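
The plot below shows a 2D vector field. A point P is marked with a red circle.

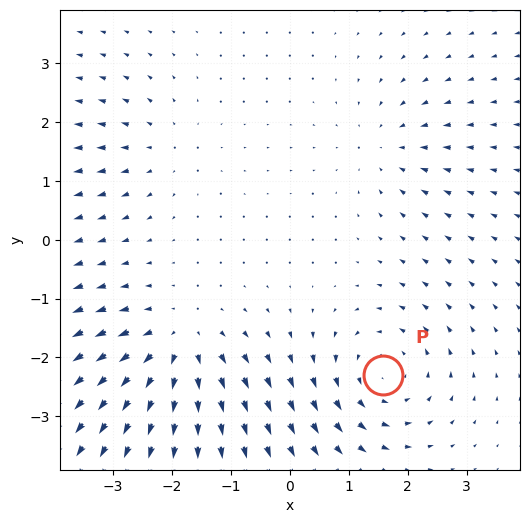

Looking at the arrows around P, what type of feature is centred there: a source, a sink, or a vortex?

At P (1.6, -2.3) the arrows circulate counterclockwise. Divergence ≈0, curl about +4 — near-zero divergence with nonzero curl is a vortex.

vortex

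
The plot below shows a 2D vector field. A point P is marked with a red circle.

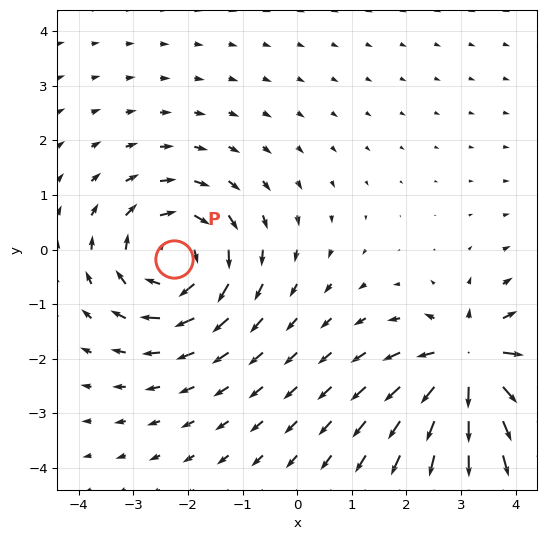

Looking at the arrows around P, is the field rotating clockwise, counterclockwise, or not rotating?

clockwise

Near P at (-2.3, -0.2) the arrows circulate clockwise. The curl (z-component) there is about -5; negative curl means clockwise rotation.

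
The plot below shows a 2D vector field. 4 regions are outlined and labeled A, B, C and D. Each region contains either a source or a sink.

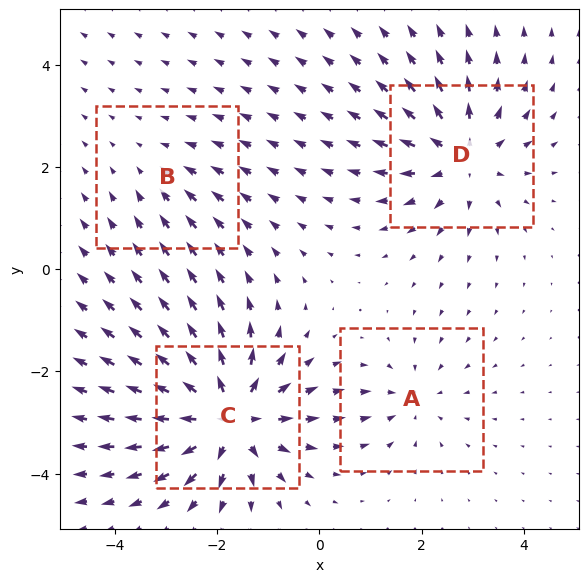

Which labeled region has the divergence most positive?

Divergence at each region's feature centre — A: about -3, B: about -2, C: about +8, D: about +6. Region C is most positive.

C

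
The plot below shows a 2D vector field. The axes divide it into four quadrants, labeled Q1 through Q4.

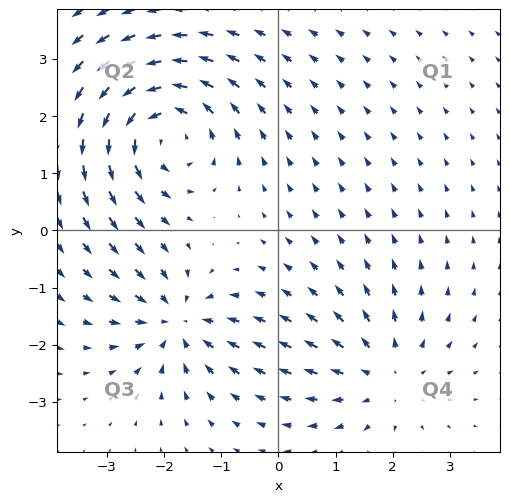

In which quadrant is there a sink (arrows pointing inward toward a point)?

The sink sits at approximately (-1.8, -1.6), which lies in quadrant Q3. The divergence there is about -4, negative as expected for a sink.

Q3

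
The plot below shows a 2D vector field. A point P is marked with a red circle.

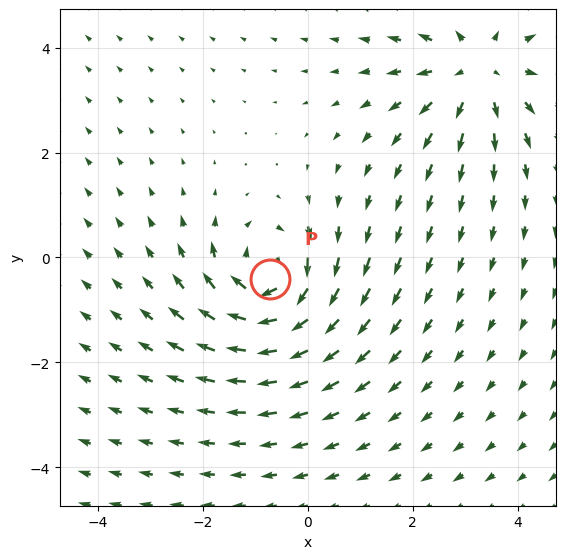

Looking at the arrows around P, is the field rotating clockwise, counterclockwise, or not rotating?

Near P at (-0.7, -0.4) the arrows circulate clockwise. The curl (z-component) there is about -5; negative curl means clockwise rotation.

clockwise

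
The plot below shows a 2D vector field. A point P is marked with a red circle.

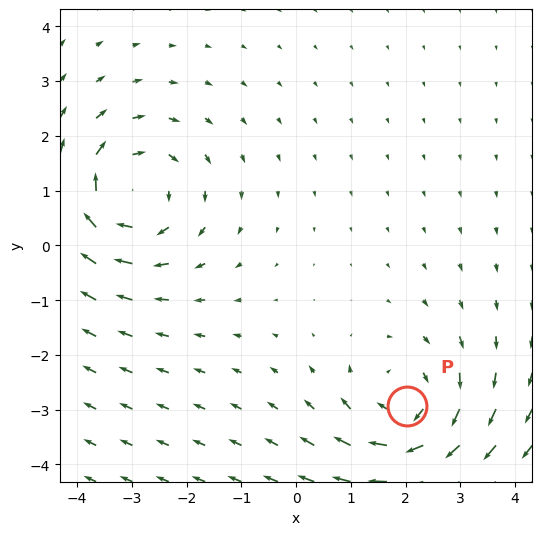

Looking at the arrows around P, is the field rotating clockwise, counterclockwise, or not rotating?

Near P at (2.0, -2.9) the arrows circulate clockwise. The curl (z-component) there is about -4; negative curl means clockwise rotation.

clockwise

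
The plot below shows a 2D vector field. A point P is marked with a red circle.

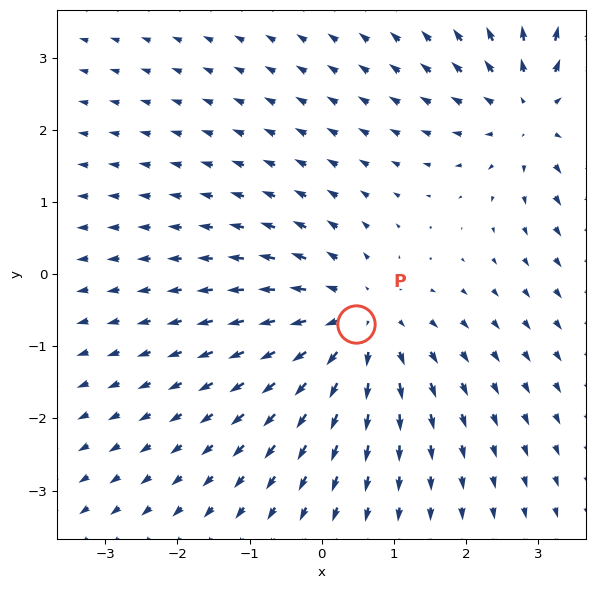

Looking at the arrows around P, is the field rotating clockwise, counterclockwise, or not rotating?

not rotating

Near P at (0.5, -0.7) the arrows show no circulation. The curl there is ≈0.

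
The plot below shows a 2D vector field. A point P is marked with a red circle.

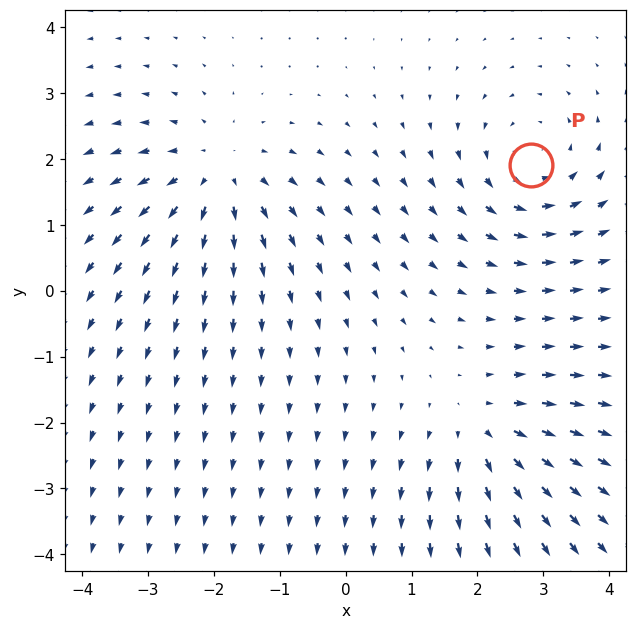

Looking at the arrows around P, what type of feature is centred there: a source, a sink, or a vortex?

At P (2.8, 1.9) the arrows circulate counterclockwise. Divergence ≈0, curl about +3 — near-zero divergence with nonzero curl is a vortex.

vortex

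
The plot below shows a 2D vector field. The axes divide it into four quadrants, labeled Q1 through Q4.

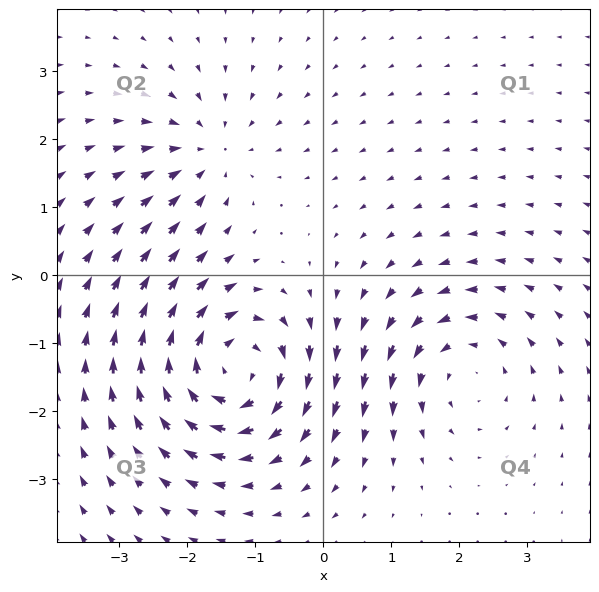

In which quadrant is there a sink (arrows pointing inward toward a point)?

The sink sits at approximately (-1.7, 1.8), which lies in quadrant Q2. The divergence there is about -3, negative as expected for a sink.

Q2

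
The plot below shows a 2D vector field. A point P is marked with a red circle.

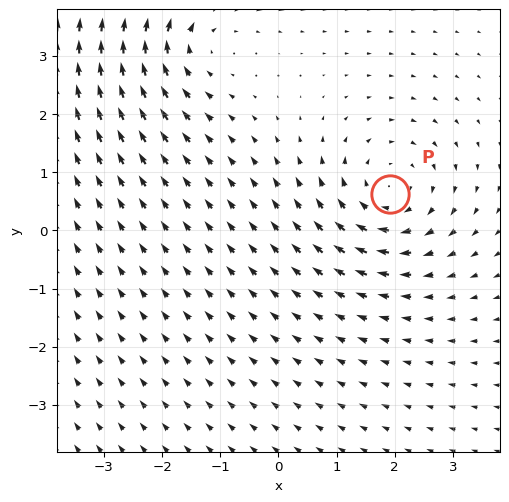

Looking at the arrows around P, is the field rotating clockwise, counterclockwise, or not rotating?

clockwise

Near P at (1.9, 0.6) the arrows circulate clockwise. The curl (z-component) there is about -4; negative curl means clockwise rotation.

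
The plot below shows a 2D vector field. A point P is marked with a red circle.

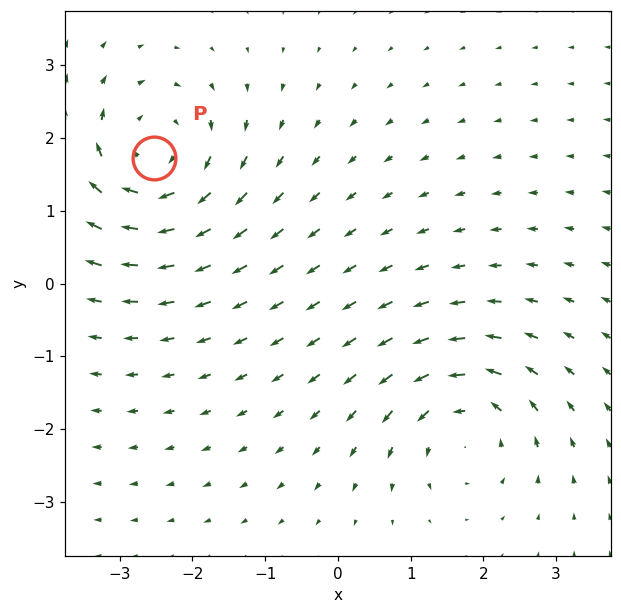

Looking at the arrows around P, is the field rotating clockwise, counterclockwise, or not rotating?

Near P at (-2.5, 1.7) the arrows circulate clockwise. The curl (z-component) there is about -5; negative curl means clockwise rotation.

clockwise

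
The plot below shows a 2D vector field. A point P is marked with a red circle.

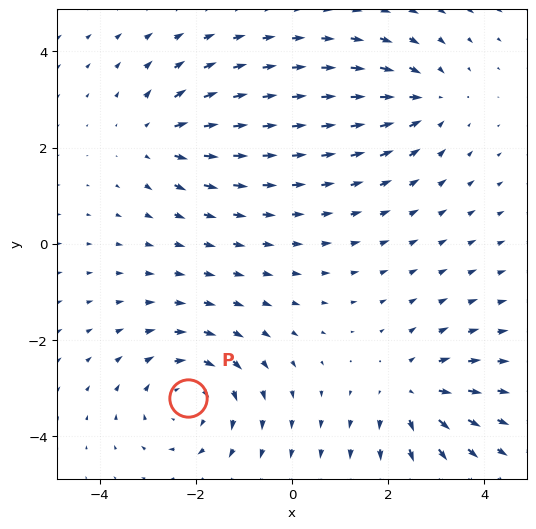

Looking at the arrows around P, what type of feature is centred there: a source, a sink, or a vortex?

At P (-2.2, -3.2) the arrows circulate clockwise. Divergence ≈0, curl about -4 — near-zero divergence with nonzero curl is a vortex.

vortex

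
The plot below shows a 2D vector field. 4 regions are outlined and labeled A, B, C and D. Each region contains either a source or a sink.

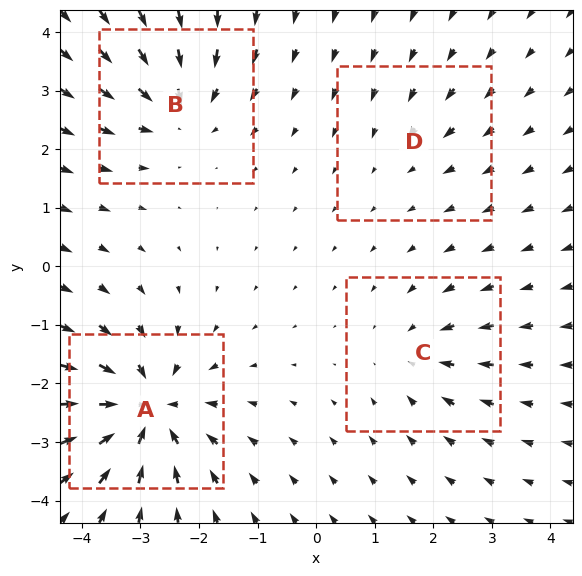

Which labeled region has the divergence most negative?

A

Divergence at each region's feature centre — A: about -8, B: about -5, C: about -4, D: about -2. Region A is most negative.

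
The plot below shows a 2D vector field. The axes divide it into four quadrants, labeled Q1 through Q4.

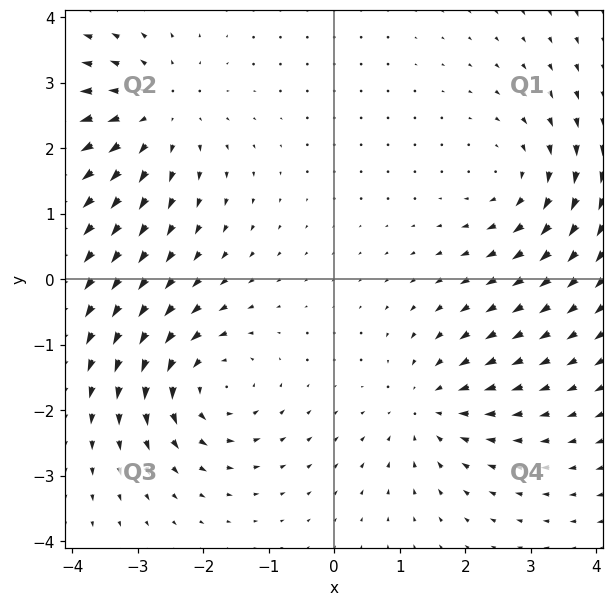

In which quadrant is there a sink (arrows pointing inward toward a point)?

Q4

The sink sits at approximately (1.4, -1.9), which lies in quadrant Q4. The divergence there is about -3, negative as expected for a sink.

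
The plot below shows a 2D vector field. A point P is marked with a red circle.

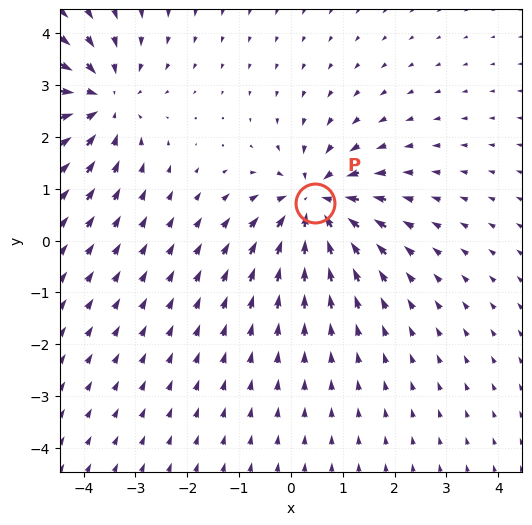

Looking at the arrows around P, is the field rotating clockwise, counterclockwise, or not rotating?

Near P at (0.5, 0.7) the arrows show no circulation. The curl there is ≈0.

not rotating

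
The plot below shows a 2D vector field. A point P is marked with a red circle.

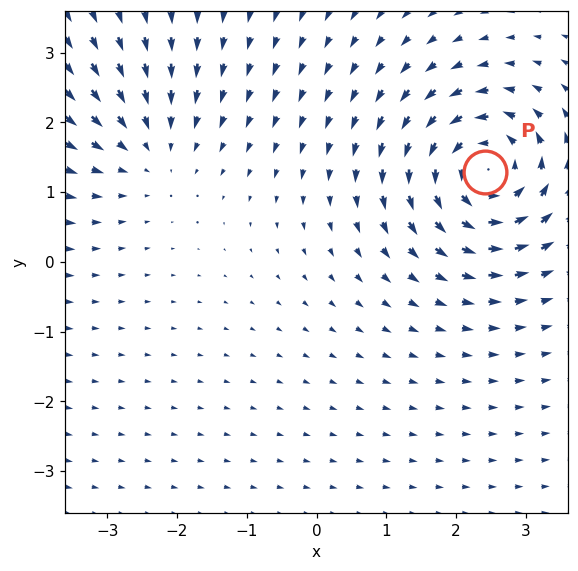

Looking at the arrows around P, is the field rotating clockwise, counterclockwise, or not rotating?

Near P at (2.4, 1.3) the arrows circulate counterclockwise. The curl (z-component) there is about +6; positive curl means counterclockwise rotation.

counterclockwise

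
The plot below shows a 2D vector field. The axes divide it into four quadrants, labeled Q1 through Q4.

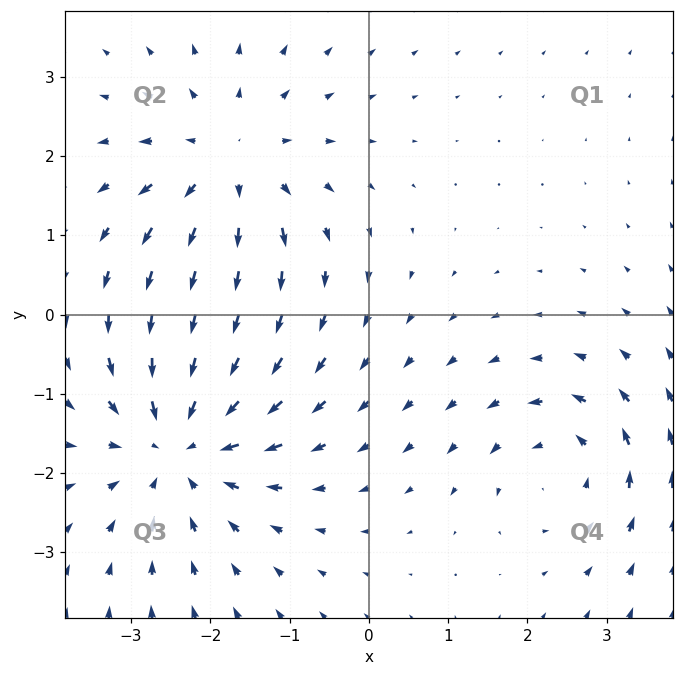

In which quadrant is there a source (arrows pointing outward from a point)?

Q2

The source sits at approximately (-1.8, 1.9), which lies in quadrant Q2. The divergence there is about +3, positive as expected for a source.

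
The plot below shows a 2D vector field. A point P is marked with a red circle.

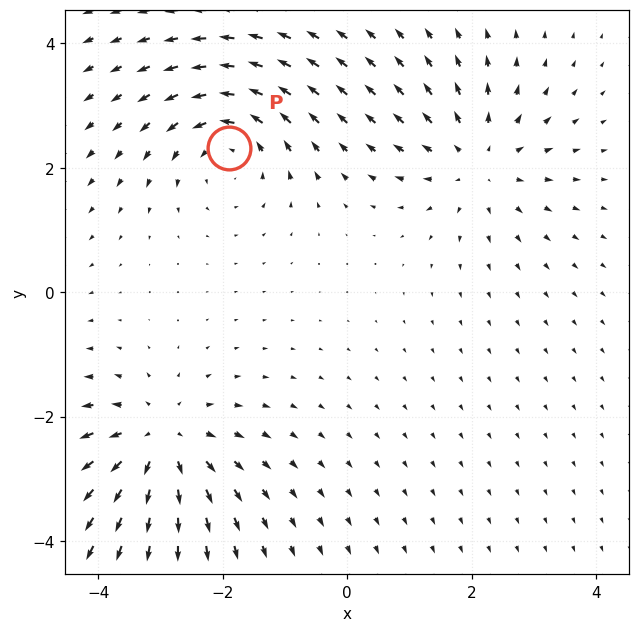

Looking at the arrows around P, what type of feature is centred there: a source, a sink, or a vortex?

vortex

At P (-1.9, 2.3) the arrows circulate counterclockwise. Divergence ≈0, curl about +3 — near-zero divergence with nonzero curl is a vortex.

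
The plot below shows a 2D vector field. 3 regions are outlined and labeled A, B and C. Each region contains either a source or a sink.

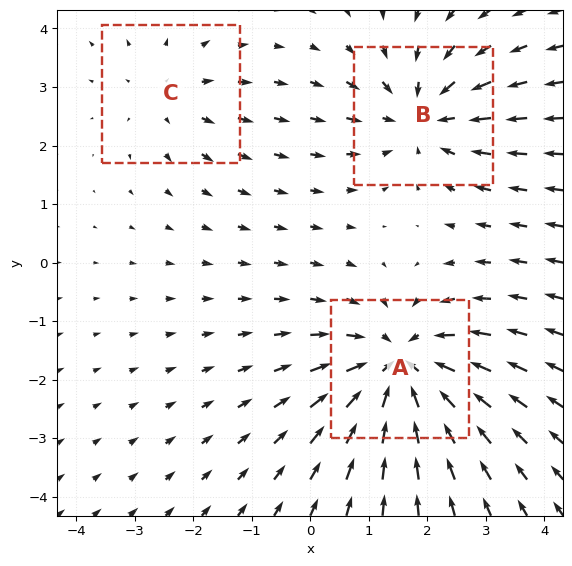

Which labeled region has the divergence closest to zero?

C

Divergence at each region's feature centre — A: about -4, B: about -3, C: about +2. Region C is closest to zero.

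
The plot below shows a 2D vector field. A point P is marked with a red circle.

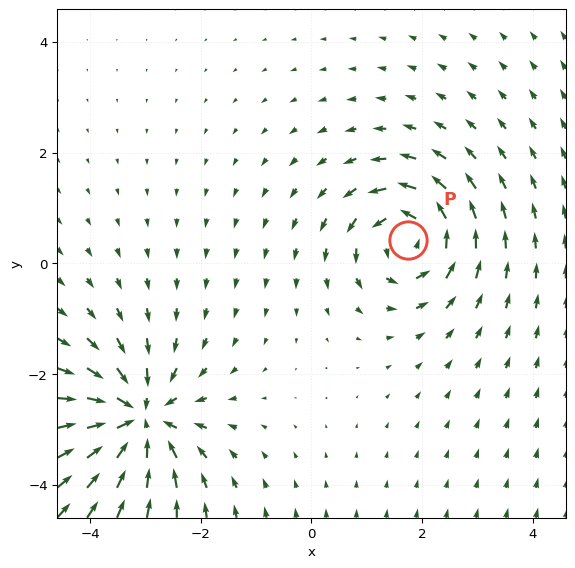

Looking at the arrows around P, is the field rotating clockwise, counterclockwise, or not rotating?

Near P at (1.7, 0.4) the arrows circulate counterclockwise. The curl (z-component) there is about +5; positive curl means counterclockwise rotation.

counterclockwise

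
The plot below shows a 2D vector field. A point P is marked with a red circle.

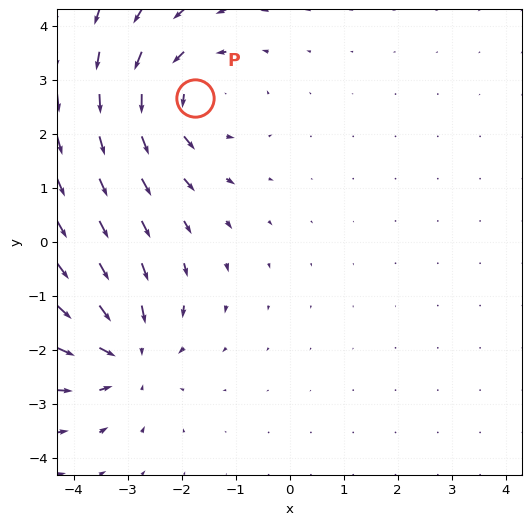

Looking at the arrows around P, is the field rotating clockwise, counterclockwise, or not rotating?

counterclockwise

Near P at (-1.8, 2.7) the arrows circulate counterclockwise. The curl (z-component) there is about +3; positive curl means counterclockwise rotation.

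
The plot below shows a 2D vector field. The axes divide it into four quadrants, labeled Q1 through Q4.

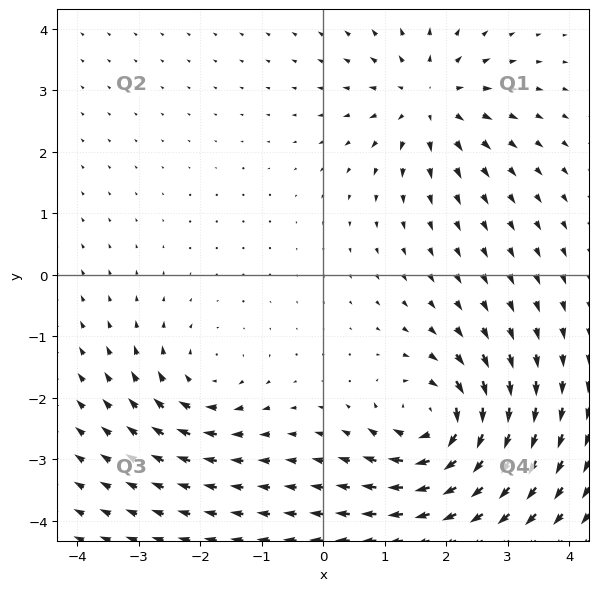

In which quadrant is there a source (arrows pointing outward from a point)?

Q1

The source sits at approximately (1.7, 2.8), which lies in quadrant Q1. The divergence there is about +4, positive as expected for a source.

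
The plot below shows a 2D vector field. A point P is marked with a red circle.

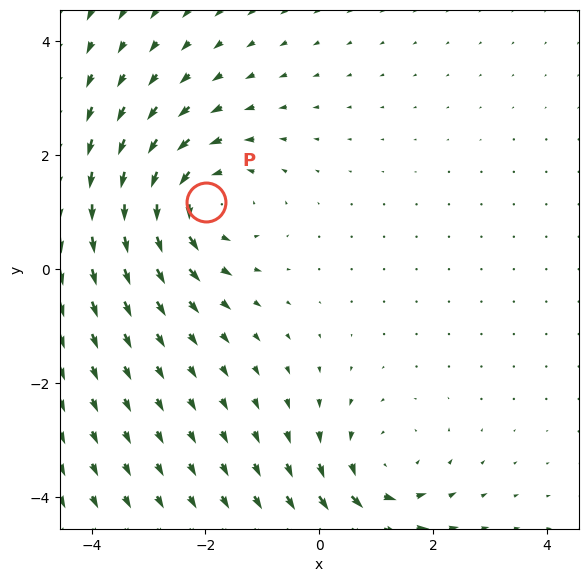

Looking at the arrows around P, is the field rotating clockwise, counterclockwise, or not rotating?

counterclockwise

Near P at (-2.0, 1.2) the arrows circulate counterclockwise. The curl (z-component) there is about +3; positive curl means counterclockwise rotation.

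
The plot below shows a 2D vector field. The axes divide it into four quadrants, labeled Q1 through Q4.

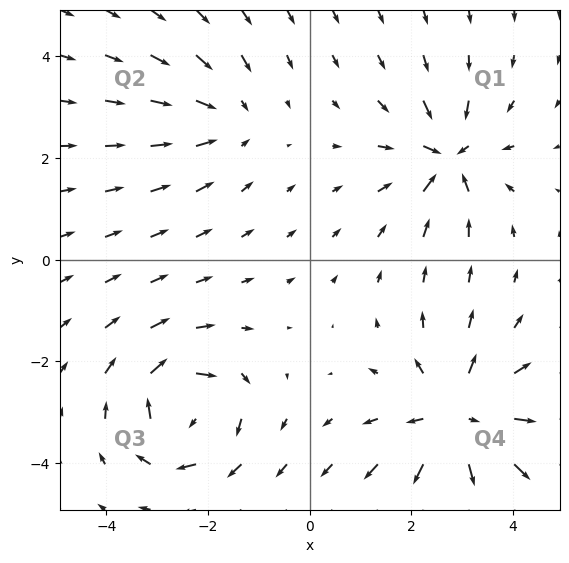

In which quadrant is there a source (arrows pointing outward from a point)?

The source sits at approximately (2.9, -3.1), which lies in quadrant Q4. The divergence there is about +4, positive as expected for a source.

Q4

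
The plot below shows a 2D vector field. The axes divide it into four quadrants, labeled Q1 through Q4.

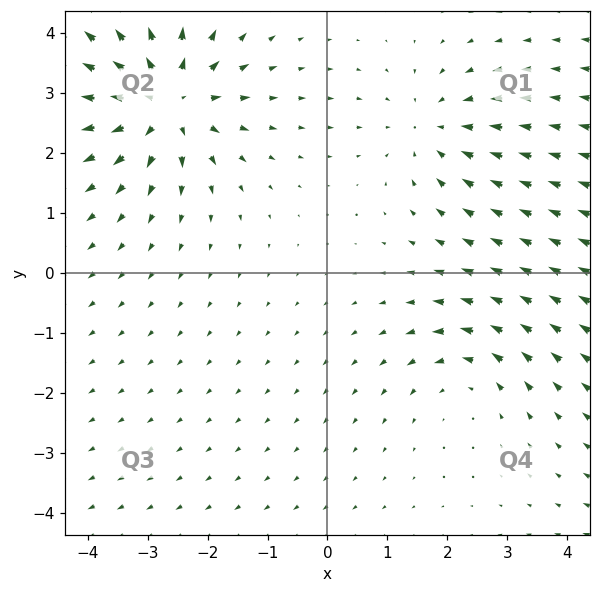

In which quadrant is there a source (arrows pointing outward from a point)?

The source sits at approximately (-2.7, 2.9), which lies in quadrant Q2. The divergence there is about +5, positive as expected for a source.

Q2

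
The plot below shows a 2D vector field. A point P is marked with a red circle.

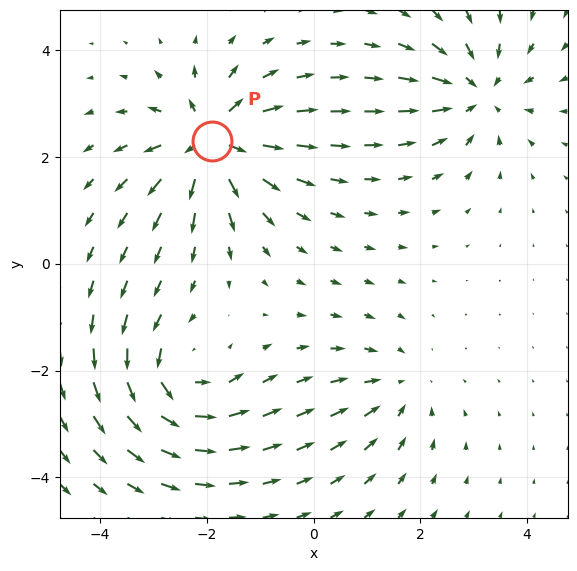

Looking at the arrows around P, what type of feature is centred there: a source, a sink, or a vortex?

source

At P (-1.9, 2.3) the arrows spread outward. Divergence about +7, curl ≈0 — positive divergence with near-zero curl is a source.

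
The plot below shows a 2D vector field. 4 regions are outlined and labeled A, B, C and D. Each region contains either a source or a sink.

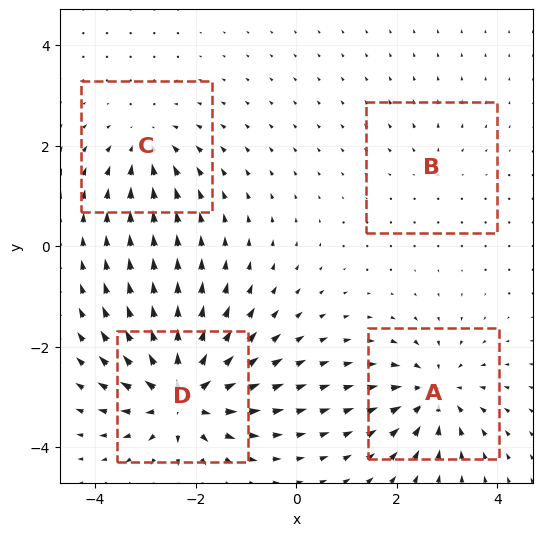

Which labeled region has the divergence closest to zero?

B

Divergence at each region's feature centre — A: about -6, B: about +2, C: about -4, D: about +8. Region B is closest to zero.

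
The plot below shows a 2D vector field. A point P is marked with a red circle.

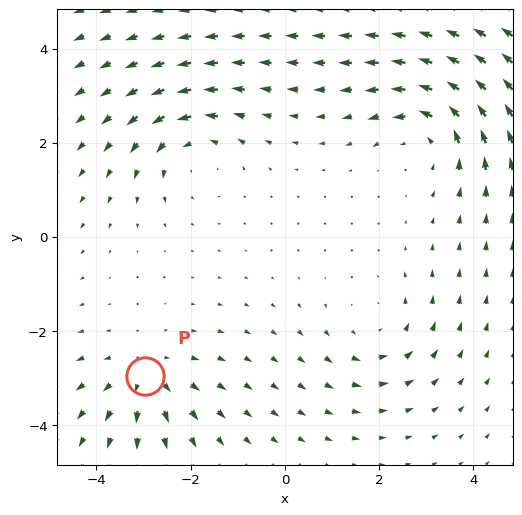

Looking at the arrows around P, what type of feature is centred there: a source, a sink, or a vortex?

source

At P (-3.0, -2.9) the arrows spread outward. Divergence about +3, curl ≈0 — positive divergence with near-zero curl is a source.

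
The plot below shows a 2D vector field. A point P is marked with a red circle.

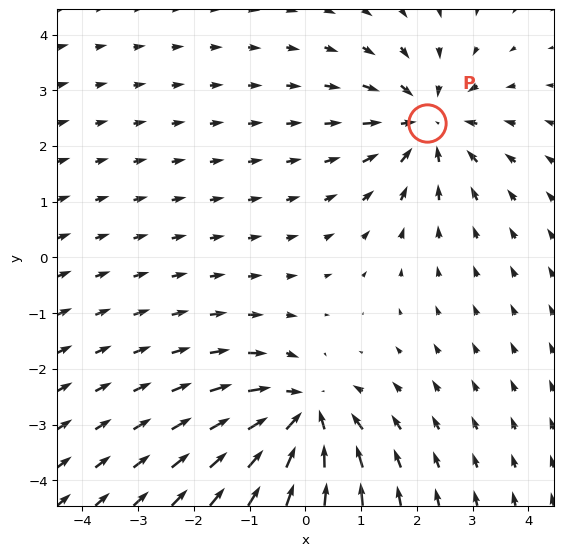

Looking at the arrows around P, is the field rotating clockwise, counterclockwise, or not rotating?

Near P at (2.2, 2.4) the arrows show no circulation. The curl there is ≈0.

not rotating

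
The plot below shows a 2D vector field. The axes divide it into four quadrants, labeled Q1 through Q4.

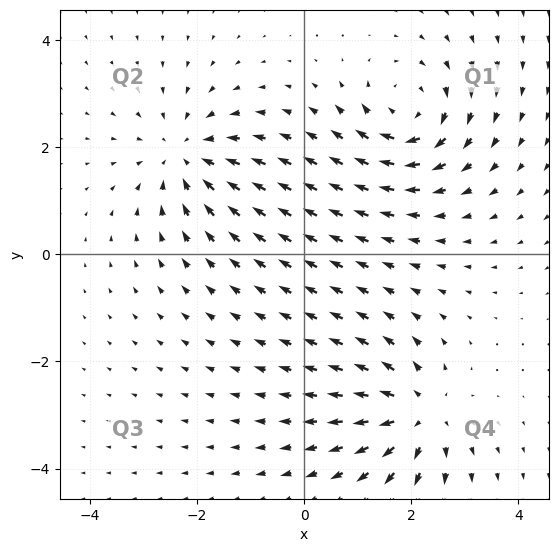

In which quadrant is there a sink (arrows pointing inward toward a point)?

The sink sits at approximately (-2.2, 1.8), which lies in quadrant Q2. The divergence there is about -5, negative as expected for a sink.

Q2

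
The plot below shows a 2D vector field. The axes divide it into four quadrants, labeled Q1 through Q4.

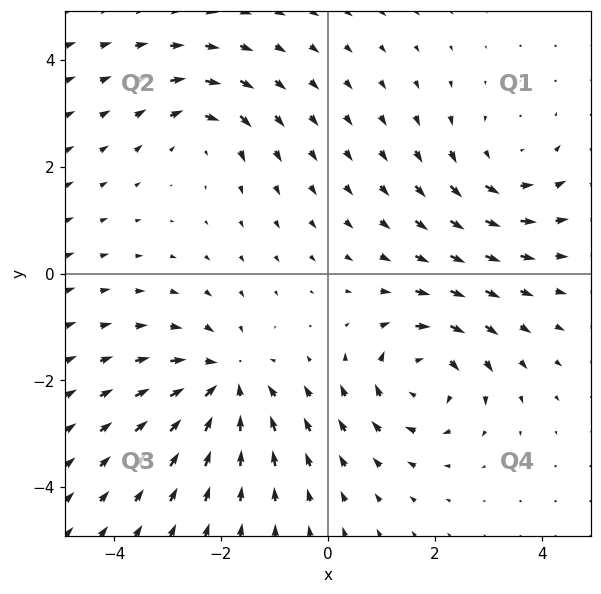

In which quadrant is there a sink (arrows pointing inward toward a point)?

The sink sits at approximately (-1.9, -2.0), which lies in quadrant Q3. The divergence there is about -5, negative as expected for a sink.

Q3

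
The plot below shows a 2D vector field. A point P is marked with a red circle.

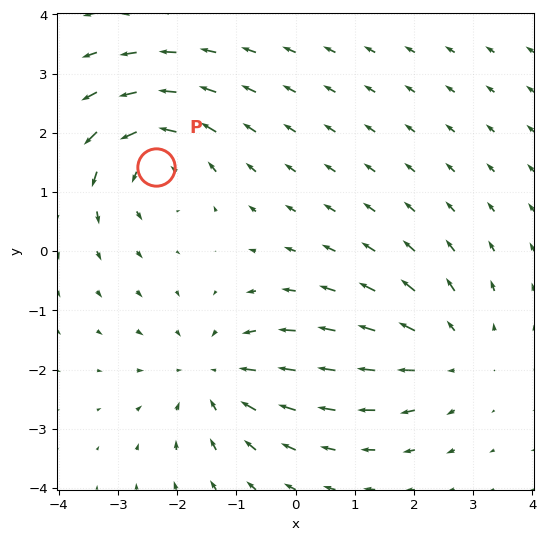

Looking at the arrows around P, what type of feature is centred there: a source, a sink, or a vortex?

At P (-2.4, 1.4) the arrows circulate counterclockwise. Divergence ≈0, curl about +5 — near-zero divergence with nonzero curl is a vortex.

vortex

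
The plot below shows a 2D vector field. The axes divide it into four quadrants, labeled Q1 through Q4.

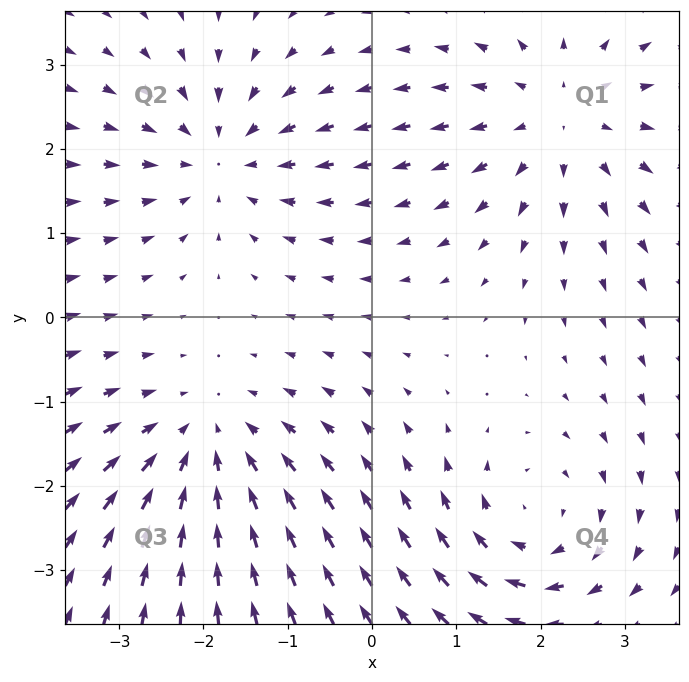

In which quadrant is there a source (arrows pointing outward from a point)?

Q1

The source sits at approximately (2.2, 2.4), which lies in quadrant Q1. The divergence there is about +4, positive as expected for a source.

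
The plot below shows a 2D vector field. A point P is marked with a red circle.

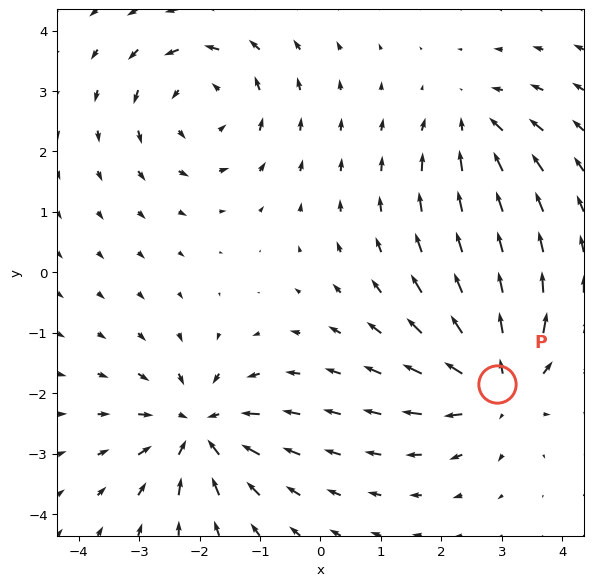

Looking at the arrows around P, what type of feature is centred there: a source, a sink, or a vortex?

At P (2.9, -1.8) the arrows spread outward. Divergence about +6, curl ≈0 — positive divergence with near-zero curl is a source.

source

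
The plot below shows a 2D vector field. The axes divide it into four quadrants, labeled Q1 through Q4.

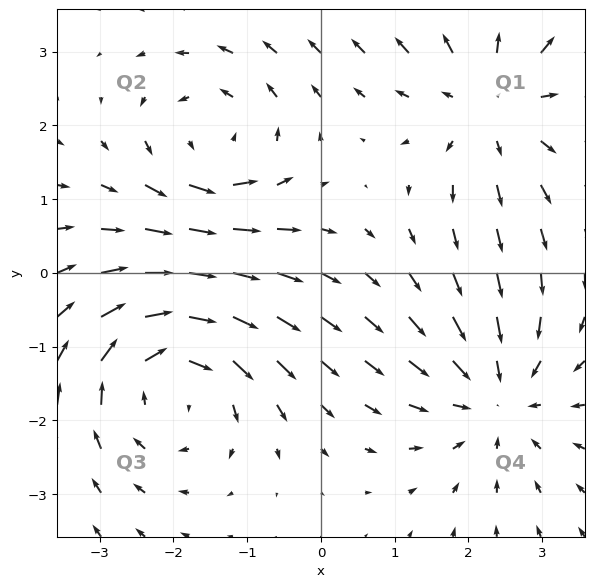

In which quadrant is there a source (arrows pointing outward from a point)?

Q1

The source sits at approximately (2.3, 2.3), which lies in quadrant Q1. The divergence there is about +3, positive as expected for a source.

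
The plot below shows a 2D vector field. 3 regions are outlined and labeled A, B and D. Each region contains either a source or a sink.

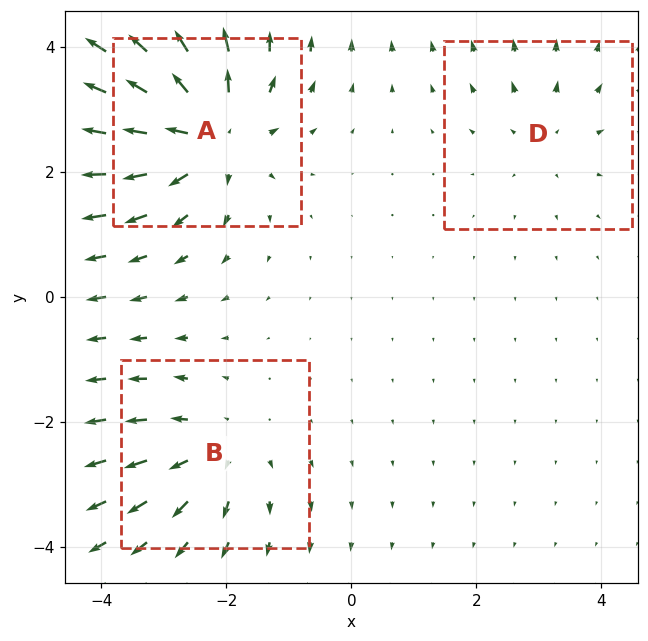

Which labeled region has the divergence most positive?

Divergence at each region's feature centre — A: about +5, B: about +3, D: about +2. Region A is most positive.

A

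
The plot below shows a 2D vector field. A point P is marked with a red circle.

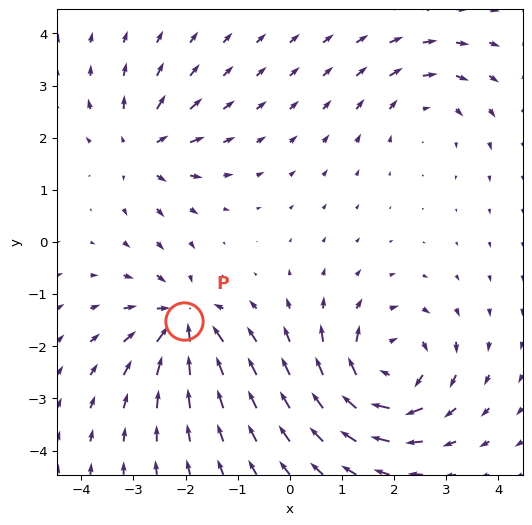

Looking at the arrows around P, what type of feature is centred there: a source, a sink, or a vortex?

At P (-2.0, -1.5) the arrows converge inward. Divergence about -5, curl ≈0 — negative divergence with near-zero curl is a sink.

sink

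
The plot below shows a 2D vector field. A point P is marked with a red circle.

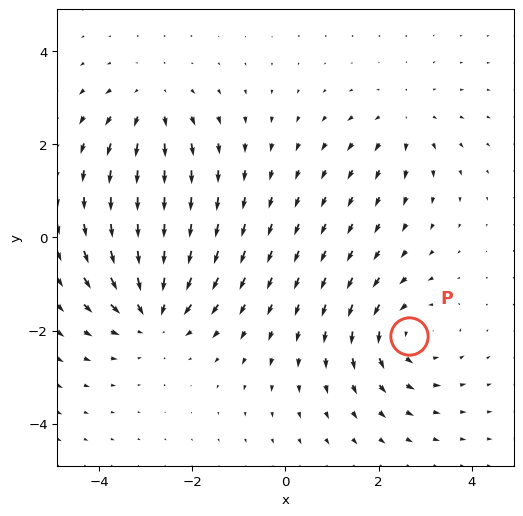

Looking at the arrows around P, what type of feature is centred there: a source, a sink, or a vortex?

vortex

At P (2.6, -2.1) the arrows circulate counterclockwise. Divergence ≈0, curl about +4 — near-zero divergence with nonzero curl is a vortex.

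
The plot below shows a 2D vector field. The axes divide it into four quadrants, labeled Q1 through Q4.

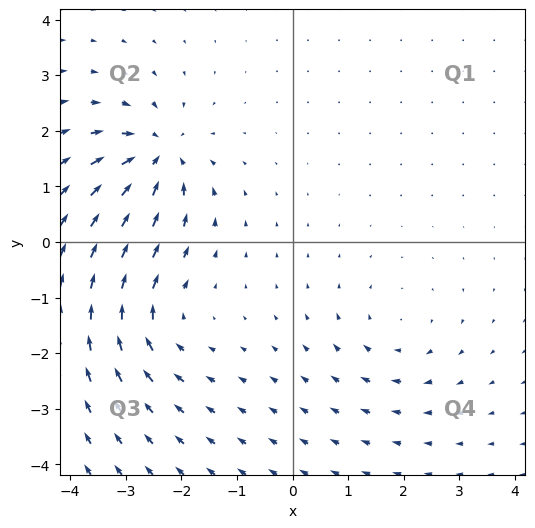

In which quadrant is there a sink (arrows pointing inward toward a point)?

The sink sits at approximately (-2.4, 1.6), which lies in quadrant Q2. The divergence there is about -7, negative as expected for a sink.

Q2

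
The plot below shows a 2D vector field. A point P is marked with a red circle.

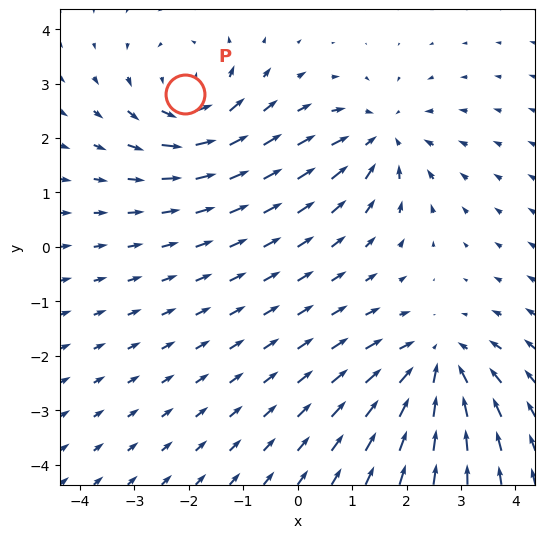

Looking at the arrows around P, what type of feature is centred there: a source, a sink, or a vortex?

vortex

At P (-2.1, 2.8) the arrows circulate counterclockwise. Divergence ≈0, curl about +4 — near-zero divergence with nonzero curl is a vortex.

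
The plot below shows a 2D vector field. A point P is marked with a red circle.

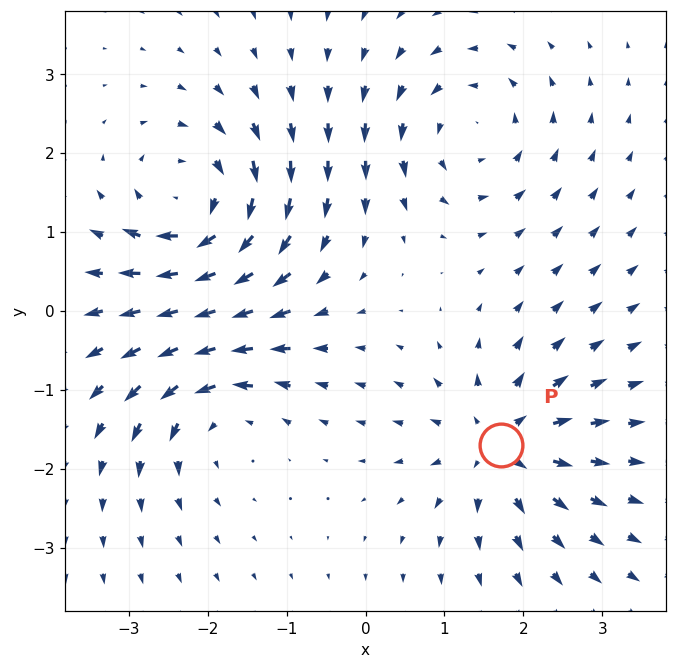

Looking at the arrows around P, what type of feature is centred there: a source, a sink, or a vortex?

At P (1.7, -1.7) the arrows spread outward. Divergence about +4, curl ≈0 — positive divergence with near-zero curl is a source.

source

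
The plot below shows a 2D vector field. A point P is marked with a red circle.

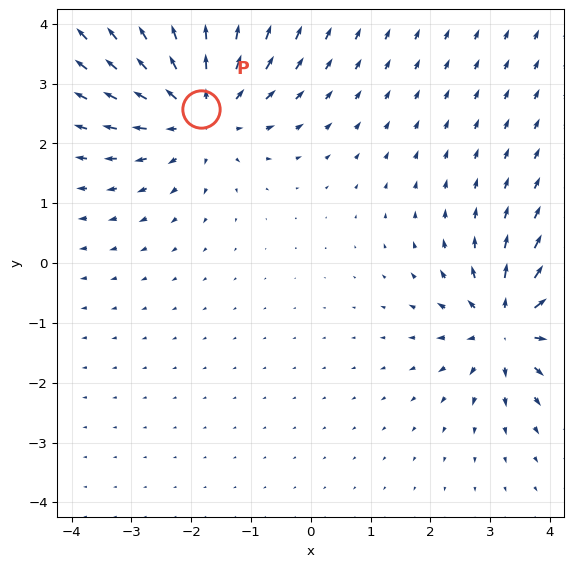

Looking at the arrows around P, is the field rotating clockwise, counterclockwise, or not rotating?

not rotating

Near P at (-1.8, 2.6) the arrows show no circulation. The curl there is ≈0.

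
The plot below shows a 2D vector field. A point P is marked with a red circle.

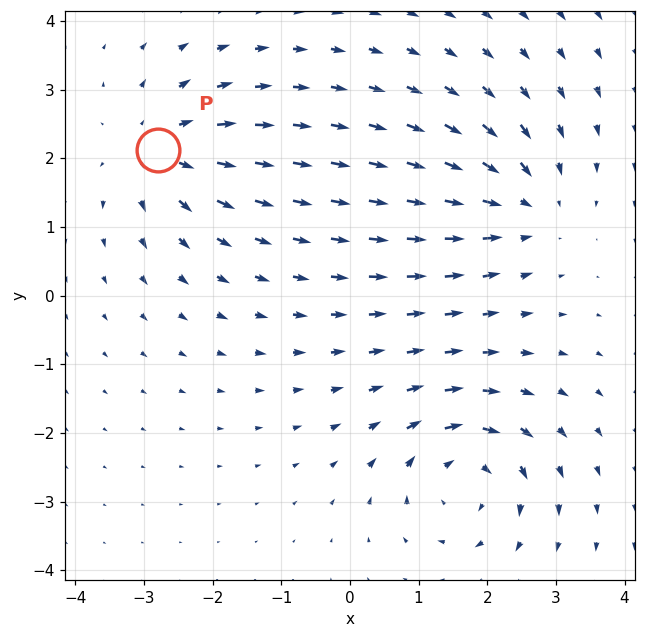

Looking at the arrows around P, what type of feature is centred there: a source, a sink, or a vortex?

source

At P (-2.8, 2.1) the arrows spread outward. Divergence about +4, curl ≈0 — positive divergence with near-zero curl is a source.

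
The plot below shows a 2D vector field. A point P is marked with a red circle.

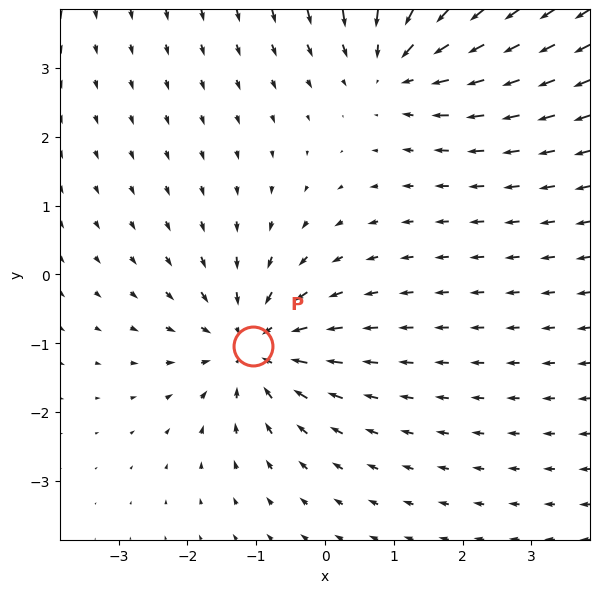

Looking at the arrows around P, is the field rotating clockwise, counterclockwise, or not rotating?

Near P at (-1.0, -1.0) the arrows show no circulation. The curl there is ≈0.

not rotating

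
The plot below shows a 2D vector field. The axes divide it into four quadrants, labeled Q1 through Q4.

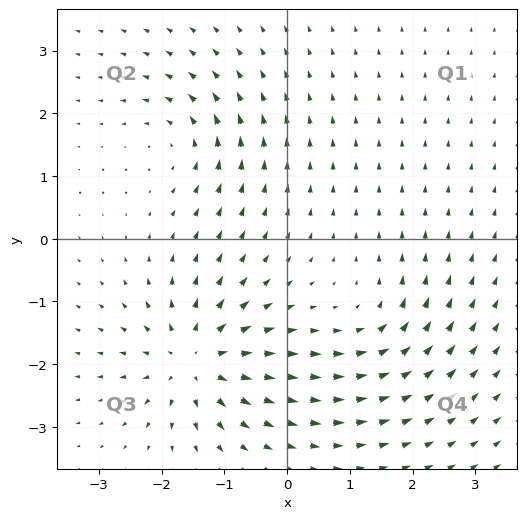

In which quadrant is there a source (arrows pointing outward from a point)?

The source sits at approximately (-1.5, -1.9), which lies in quadrant Q3. The divergence there is about +6, positive as expected for a source.

Q3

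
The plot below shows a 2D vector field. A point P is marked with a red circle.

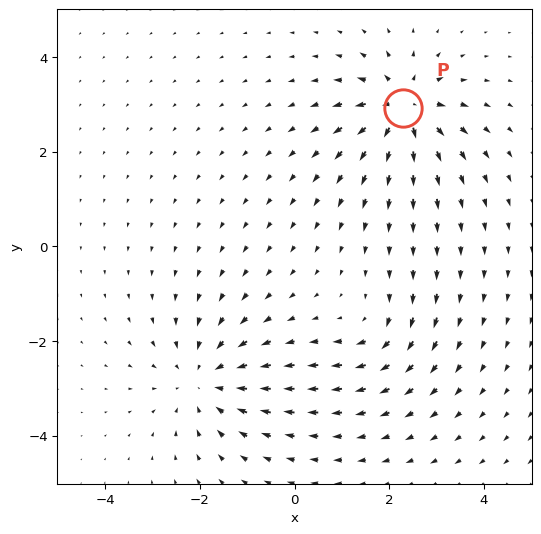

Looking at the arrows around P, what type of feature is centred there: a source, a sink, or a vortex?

At P (2.3, 2.9) the arrows spread outward. Divergence about +7, curl ≈0 — positive divergence with near-zero curl is a source.

source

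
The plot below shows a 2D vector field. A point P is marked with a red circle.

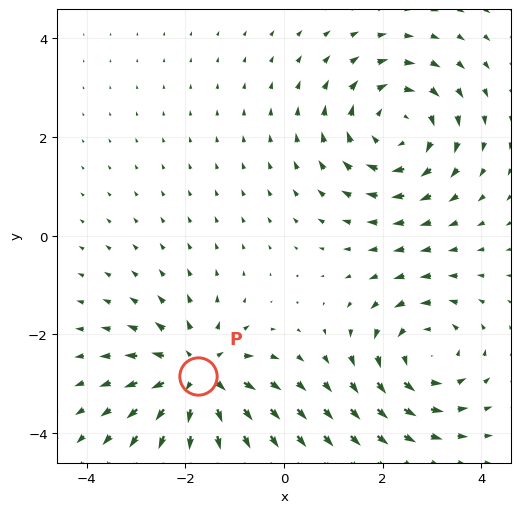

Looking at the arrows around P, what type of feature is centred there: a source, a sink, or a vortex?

source

At P (-1.7, -2.8) the arrows spread outward. Divergence about +4, curl ≈0 — positive divergence with near-zero curl is a source.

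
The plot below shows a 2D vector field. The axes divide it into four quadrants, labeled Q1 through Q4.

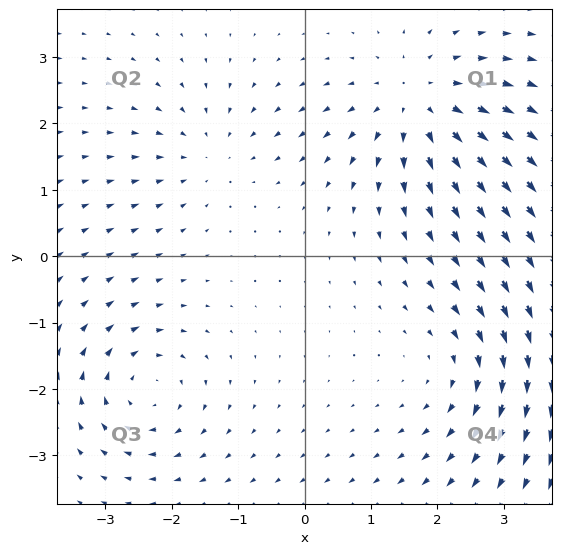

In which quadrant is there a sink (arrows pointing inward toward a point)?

The sink sits at approximately (-1.4, 1.6), which lies in quadrant Q2. The divergence there is about -3, negative as expected for a sink.

Q2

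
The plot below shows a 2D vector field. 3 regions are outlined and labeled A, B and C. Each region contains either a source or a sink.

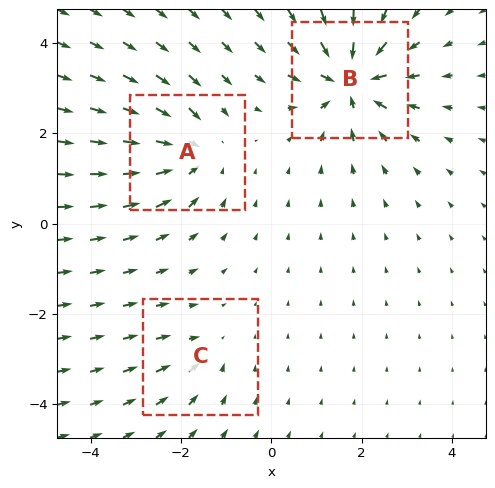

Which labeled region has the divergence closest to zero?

C

Divergence at each region's feature centre — A: about -4, B: about -5, C: about -2. Region C is closest to zero.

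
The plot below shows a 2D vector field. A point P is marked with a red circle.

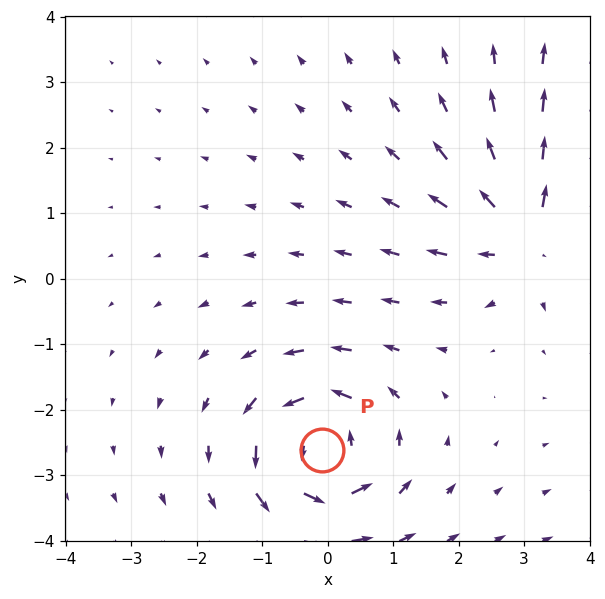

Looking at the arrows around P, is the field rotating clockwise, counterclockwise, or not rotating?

Near P at (-0.1, -2.6) the arrows circulate counterclockwise. The curl (z-component) there is about +6; positive curl means counterclockwise rotation.

counterclockwise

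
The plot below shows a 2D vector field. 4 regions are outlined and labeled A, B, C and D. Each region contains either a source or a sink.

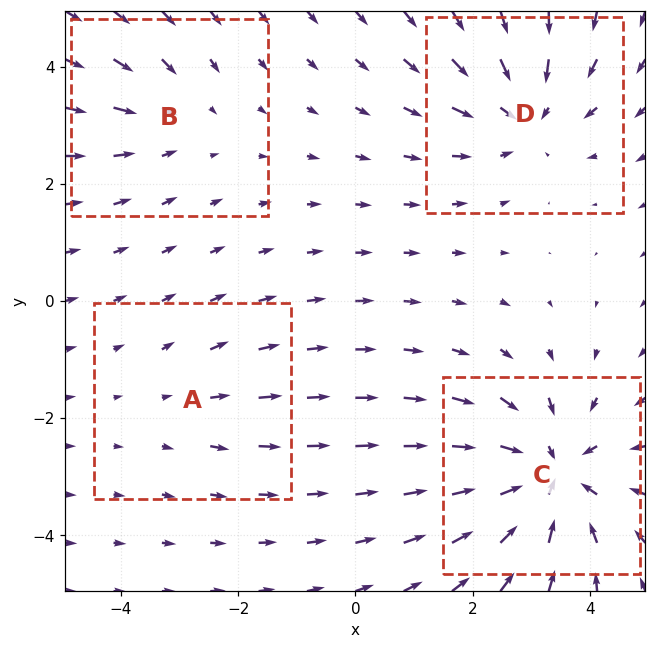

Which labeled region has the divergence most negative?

C

Divergence at each region's feature centre — A: about +2, B: about -3, C: about -6, D: about -5. Region C is most negative.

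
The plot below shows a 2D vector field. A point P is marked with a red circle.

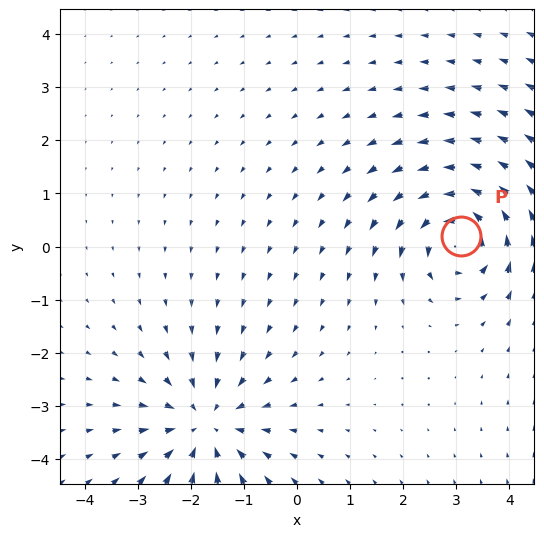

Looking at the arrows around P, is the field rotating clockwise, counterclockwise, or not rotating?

counterclockwise

Near P at (3.1, 0.2) the arrows circulate counterclockwise. The curl (z-component) there is about +5; positive curl means counterclockwise rotation.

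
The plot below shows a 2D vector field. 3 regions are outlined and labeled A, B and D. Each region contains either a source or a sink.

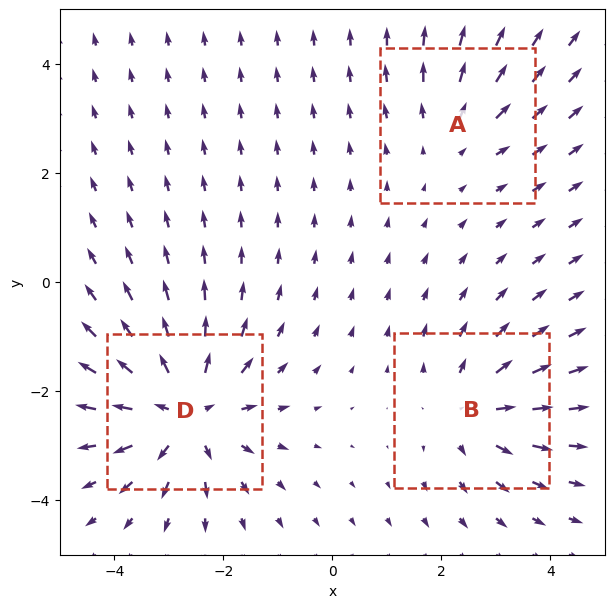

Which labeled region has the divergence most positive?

D

Divergence at each region's feature centre — A: about +2, B: about +3, D: about +5. Region D is most positive.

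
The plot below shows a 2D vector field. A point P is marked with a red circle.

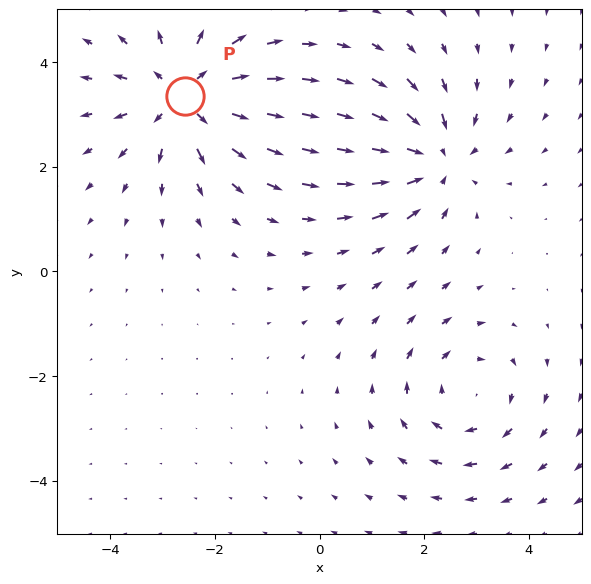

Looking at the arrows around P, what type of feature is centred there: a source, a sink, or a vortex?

At P (-2.6, 3.3) the arrows spread outward. Divergence about +5, curl ≈0 — positive divergence with near-zero curl is a source.

source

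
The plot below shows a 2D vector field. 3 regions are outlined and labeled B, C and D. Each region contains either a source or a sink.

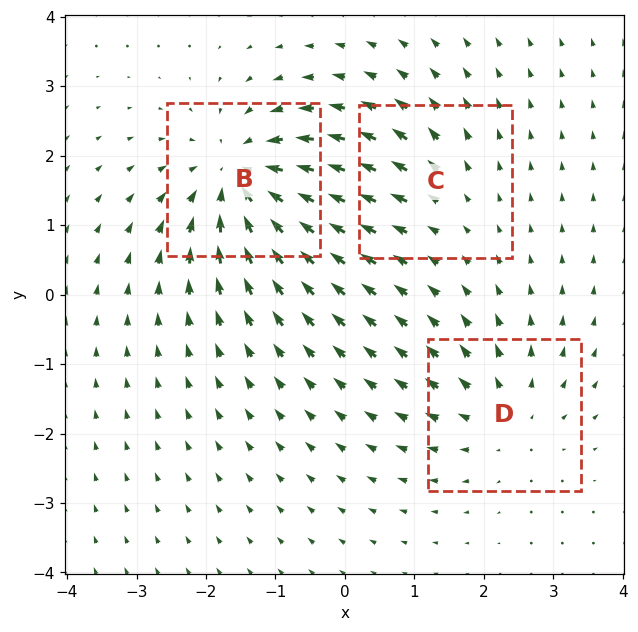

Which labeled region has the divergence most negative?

Divergence at each region's feature centre — B: about -5, C: about +2, D: about +3. Region B is most negative.

B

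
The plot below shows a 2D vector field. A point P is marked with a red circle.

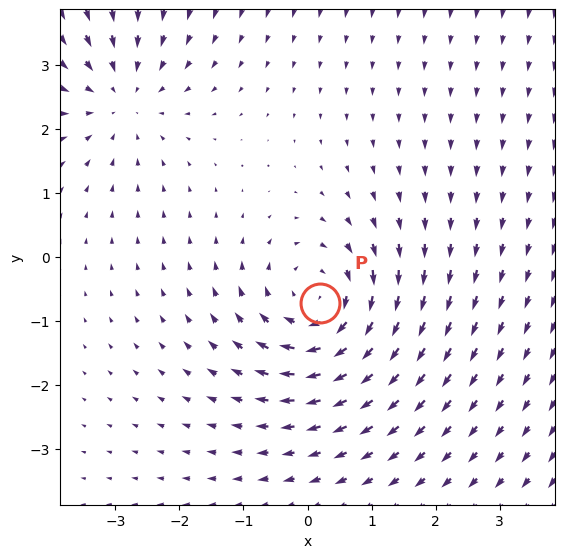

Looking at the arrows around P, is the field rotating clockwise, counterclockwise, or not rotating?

Near P at (0.2, -0.7) the arrows circulate clockwise. The curl (z-component) there is about -4; negative curl means clockwise rotation.

clockwise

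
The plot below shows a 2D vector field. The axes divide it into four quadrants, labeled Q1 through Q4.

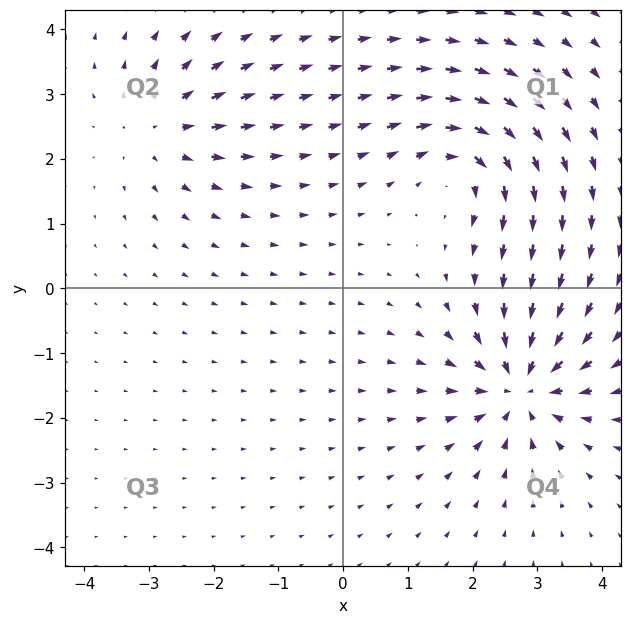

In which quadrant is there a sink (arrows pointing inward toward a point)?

The sink sits at approximately (2.7, -1.5), which lies in quadrant Q4. The divergence there is about -6, negative as expected for a sink.

Q4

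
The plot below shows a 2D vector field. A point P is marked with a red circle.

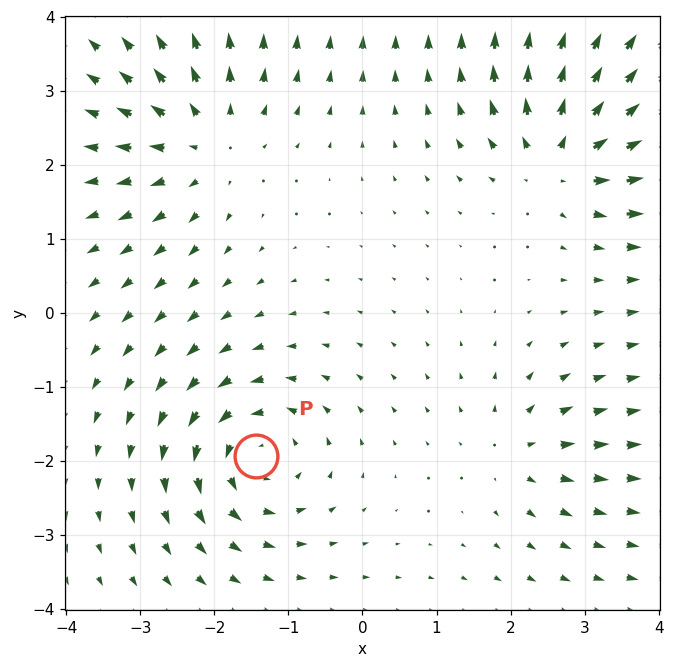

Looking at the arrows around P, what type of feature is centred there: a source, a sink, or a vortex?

At P (-1.4, -1.9) the arrows circulate counterclockwise. Divergence ≈0, curl about +7 — near-zero divergence with nonzero curl is a vortex.

vortex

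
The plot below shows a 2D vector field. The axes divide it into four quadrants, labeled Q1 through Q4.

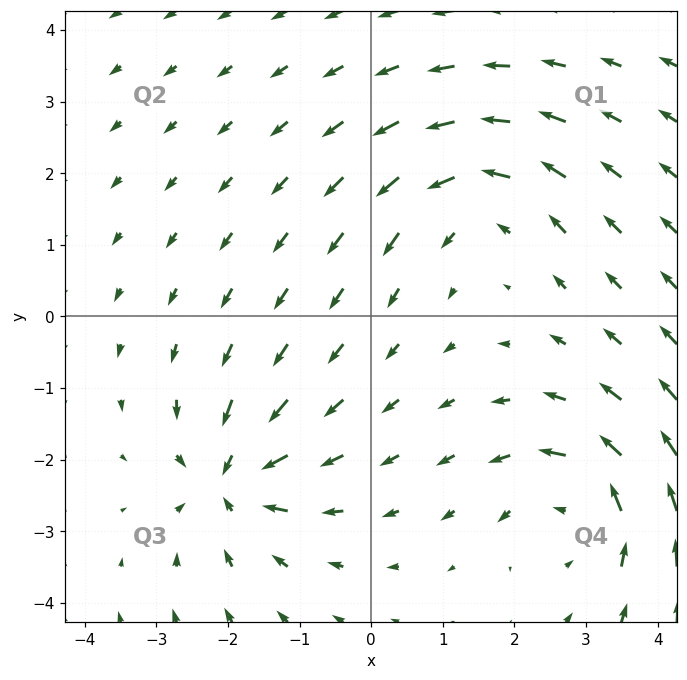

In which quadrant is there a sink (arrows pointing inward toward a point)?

Q3

The sink sits at approximately (-2.0, -2.3), which lies in quadrant Q3. The divergence there is about -5, negative as expected for a sink.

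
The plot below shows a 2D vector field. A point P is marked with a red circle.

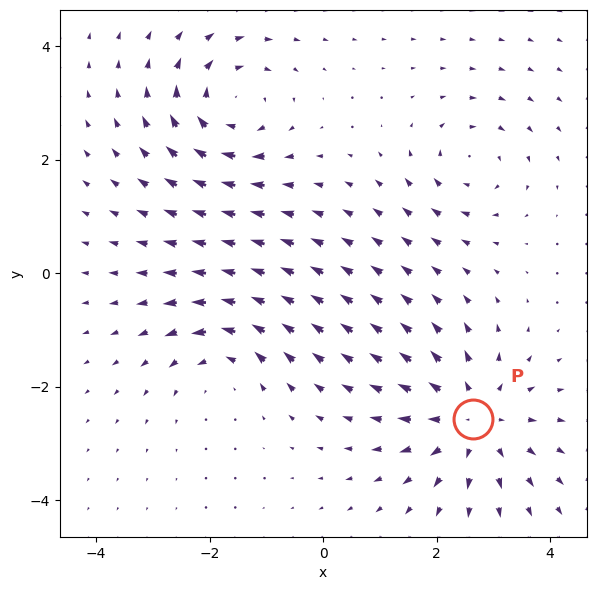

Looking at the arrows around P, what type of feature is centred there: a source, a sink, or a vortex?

At P (2.6, -2.6) the arrows spread outward. Divergence about +5, curl ≈0 — positive divergence with near-zero curl is a source.

source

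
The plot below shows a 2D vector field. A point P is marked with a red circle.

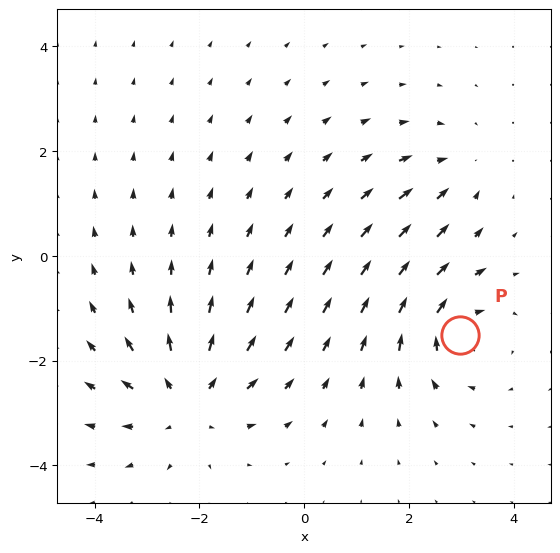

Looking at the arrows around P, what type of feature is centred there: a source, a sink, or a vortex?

At P (3.0, -1.5) the arrows circulate clockwise. Divergence ≈0, curl about -4 — near-zero divergence with nonzero curl is a vortex.

vortex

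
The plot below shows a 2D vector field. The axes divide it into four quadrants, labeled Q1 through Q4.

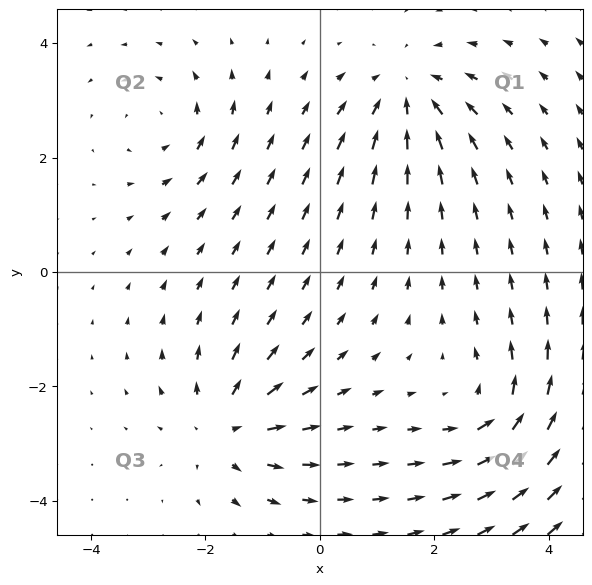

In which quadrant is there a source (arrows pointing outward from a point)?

The source sits at approximately (-1.6, -2.7), which lies in quadrant Q3. The divergence there is about +4, positive as expected for a source.

Q3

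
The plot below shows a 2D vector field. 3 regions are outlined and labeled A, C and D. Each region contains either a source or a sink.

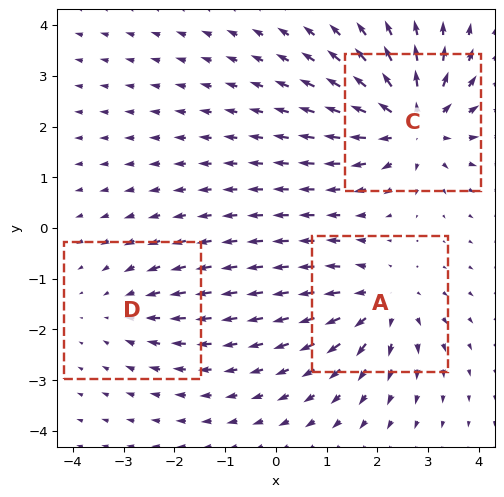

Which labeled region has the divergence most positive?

C

Divergence at each region's feature centre — A: about +4, C: about +5, D: about -2. Region C is most positive.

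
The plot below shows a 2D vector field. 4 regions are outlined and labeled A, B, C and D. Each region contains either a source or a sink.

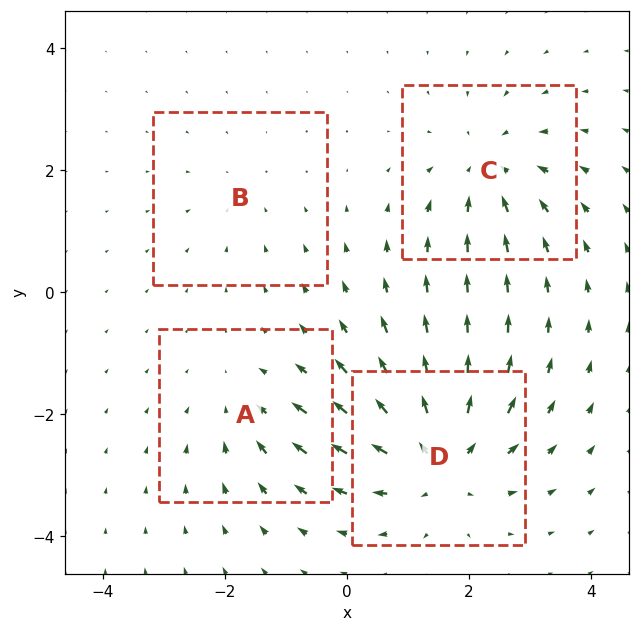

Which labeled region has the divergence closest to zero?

B

Divergence at each region's feature centre — A: about -3, B: about -2, C: about -4, D: about +6. Region B is closest to zero.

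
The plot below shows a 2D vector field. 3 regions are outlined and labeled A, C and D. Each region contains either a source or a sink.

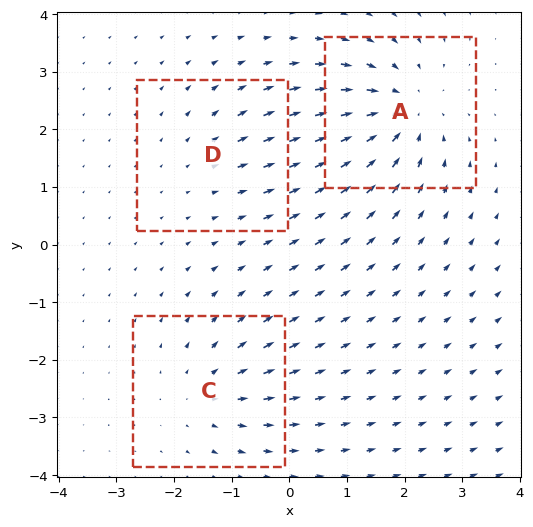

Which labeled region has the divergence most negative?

A

Divergence at each region's feature centre — A: about -5, C: about +3, D: about +2. Region A is most negative.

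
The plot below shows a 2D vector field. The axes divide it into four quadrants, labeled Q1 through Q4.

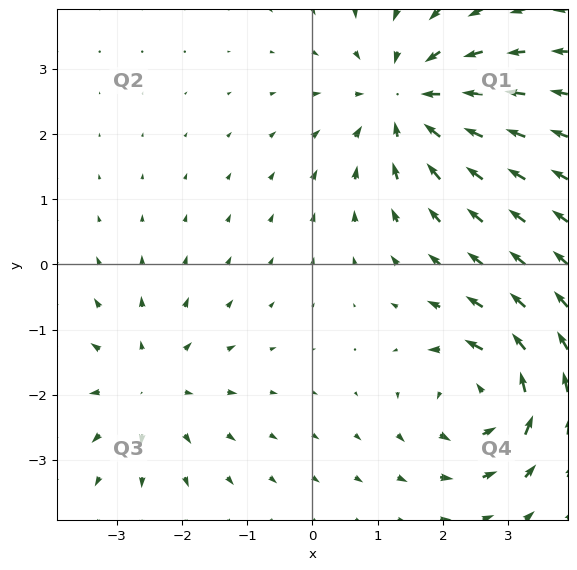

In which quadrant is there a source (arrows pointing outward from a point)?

Q3

The source sits at approximately (-2.5, -1.9), which lies in quadrant Q3. The divergence there is about +2, positive as expected for a source.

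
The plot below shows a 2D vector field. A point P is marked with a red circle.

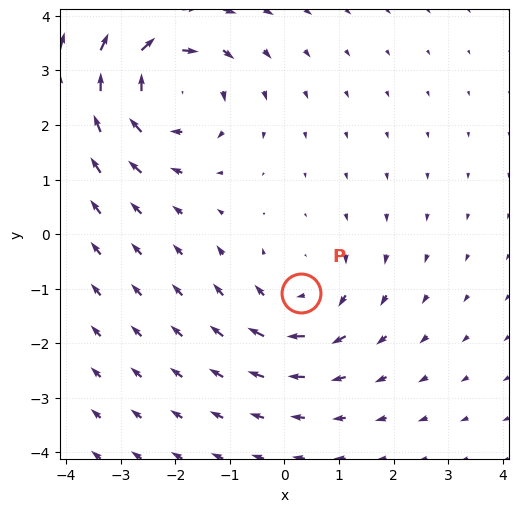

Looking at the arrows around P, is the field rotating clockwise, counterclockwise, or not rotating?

clockwise

Near P at (0.3, -1.1) the arrows circulate clockwise. The curl (z-component) there is about -3; negative curl means clockwise rotation.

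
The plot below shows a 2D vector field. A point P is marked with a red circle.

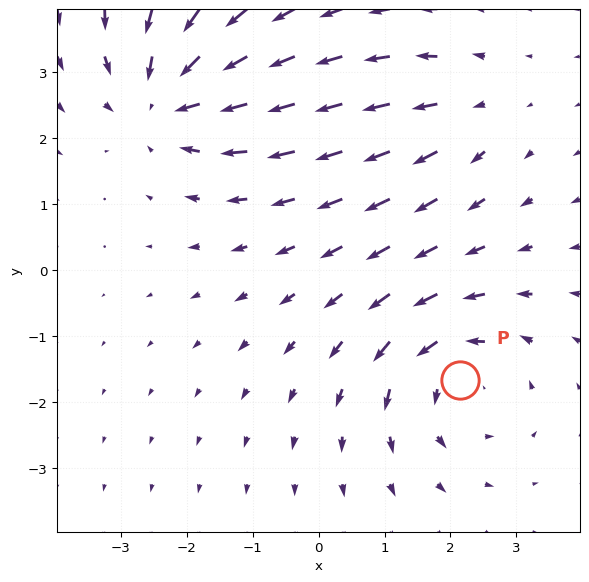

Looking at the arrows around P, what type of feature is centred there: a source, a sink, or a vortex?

vortex

At P (2.1, -1.7) the arrows circulate counterclockwise. Divergence ≈0, curl about +4 — near-zero divergence with nonzero curl is a vortex.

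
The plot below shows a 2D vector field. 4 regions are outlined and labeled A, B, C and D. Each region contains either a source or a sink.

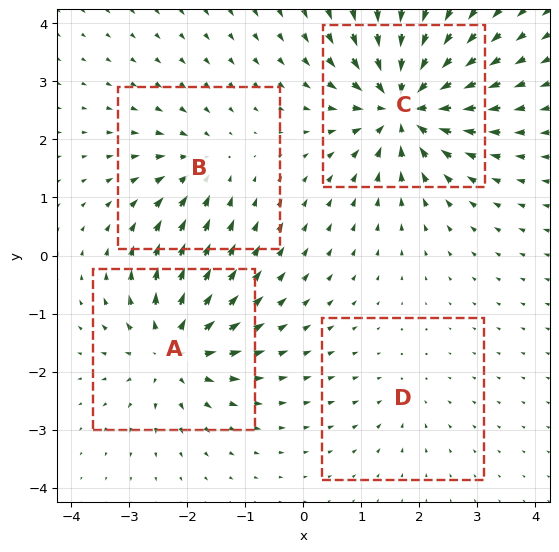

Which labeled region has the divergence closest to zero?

Divergence at each region's feature centre — A: about +6, B: about -4, C: about -9, D: about -2. Region D is closest to zero.

D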